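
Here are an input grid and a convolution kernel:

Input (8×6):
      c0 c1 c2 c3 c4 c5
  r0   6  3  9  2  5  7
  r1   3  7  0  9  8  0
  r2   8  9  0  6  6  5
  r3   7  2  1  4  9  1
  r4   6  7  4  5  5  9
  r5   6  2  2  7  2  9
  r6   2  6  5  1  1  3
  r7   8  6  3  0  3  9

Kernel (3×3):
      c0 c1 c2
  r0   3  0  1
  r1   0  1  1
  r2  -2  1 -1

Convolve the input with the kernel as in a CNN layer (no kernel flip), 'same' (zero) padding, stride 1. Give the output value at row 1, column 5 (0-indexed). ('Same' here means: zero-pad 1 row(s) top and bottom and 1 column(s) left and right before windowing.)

8

The receptive field on the zero-padded input at this output position is [5 7 0 / 8 0 0 / 6 5 0]. Elementwise product with the kernel and sum: 5·3 + 0·1 + 0·1 + 0·1 + 6·-2 + 5·1 + 0·-1.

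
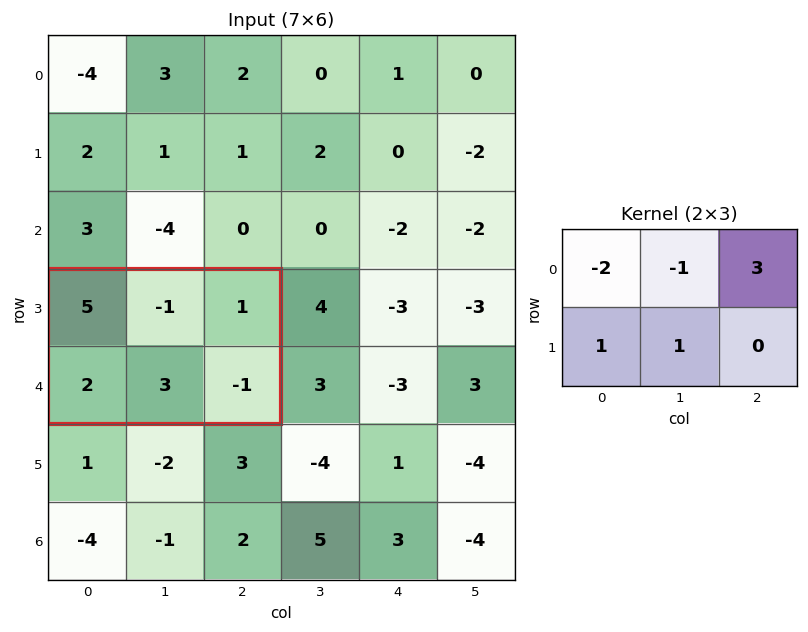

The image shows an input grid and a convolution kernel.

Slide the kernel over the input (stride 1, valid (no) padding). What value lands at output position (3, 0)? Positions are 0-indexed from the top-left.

-1

The receptive field on the input at this output position is [5 -1 1 / 2 3 -1]. Elementwise product with the kernel and sum: 5·-2 + -1·-1 + 1·3 + 2·1 + 3·1.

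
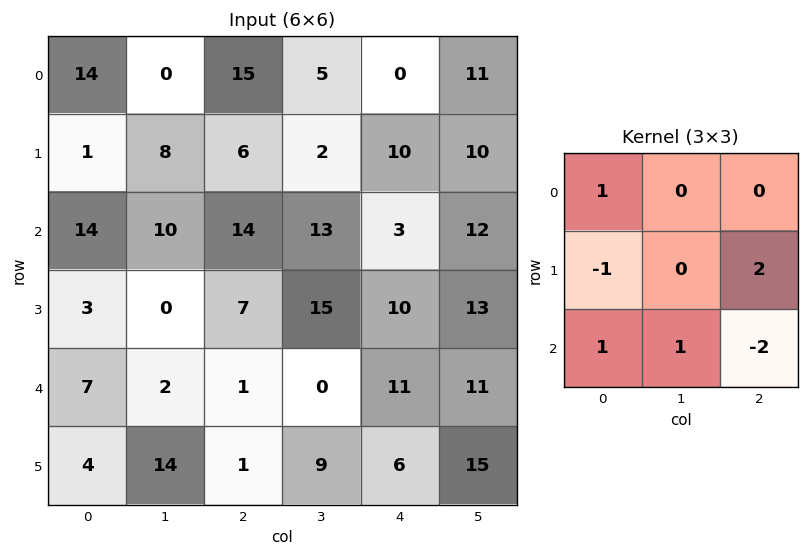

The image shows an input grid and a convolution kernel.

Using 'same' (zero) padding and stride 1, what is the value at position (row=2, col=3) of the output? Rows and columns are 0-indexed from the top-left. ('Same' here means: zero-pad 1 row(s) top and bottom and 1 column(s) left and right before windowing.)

The receptive field on the zero-padded input at this output position is [6 2 10 / 14 13 3 / 7 15 10]. Elementwise product with the kernel and sum: 6·1 + 14·-1 + 3·2 + 7·1 + 15·1 + 10·-2.

0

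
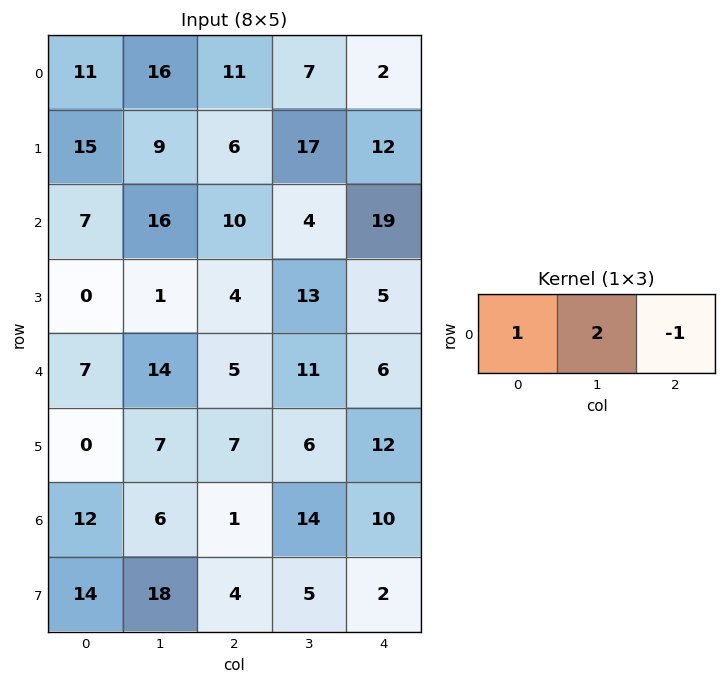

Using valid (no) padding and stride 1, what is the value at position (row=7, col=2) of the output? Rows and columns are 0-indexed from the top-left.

The receptive field on the input at this output position is [4 5 2]. Elementwise product with the kernel and sum: 4·1 + 5·2 + 2·-1.

12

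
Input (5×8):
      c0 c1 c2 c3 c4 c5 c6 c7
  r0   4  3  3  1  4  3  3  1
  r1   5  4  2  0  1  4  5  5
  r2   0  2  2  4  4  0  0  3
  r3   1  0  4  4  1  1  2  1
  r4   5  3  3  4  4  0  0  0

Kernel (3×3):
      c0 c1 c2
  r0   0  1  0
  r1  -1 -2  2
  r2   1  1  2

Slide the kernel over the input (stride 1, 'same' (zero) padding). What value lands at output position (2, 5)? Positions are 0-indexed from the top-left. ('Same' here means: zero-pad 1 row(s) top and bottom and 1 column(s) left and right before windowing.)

6

The receptive field on the zero-padded input at this output position is [1 4 5 / 4 0 0 / 1 1 2]. Elementwise product with the kernel and sum: 4·1 + 4·-1 + 0·-2 + 0·2 + 1·1 + 1·1 + 2·2.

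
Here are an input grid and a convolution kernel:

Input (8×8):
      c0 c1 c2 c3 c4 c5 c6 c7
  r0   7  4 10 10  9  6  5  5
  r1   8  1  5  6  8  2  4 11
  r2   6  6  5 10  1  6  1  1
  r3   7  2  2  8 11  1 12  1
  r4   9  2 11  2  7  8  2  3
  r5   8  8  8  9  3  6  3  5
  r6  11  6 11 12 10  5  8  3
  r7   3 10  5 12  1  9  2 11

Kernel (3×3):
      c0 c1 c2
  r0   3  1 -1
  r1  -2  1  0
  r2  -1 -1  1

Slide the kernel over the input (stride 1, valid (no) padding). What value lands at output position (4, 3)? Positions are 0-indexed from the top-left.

The receptive field on the input at this output position is [2 7 8 / 9 3 6 / 12 10 5]. Elementwise product with the kernel and sum: 2·3 + 7·1 + 8·-1 + 9·-2 + 3·1 + 12·-1 + 10·-1 + 5·1.

-27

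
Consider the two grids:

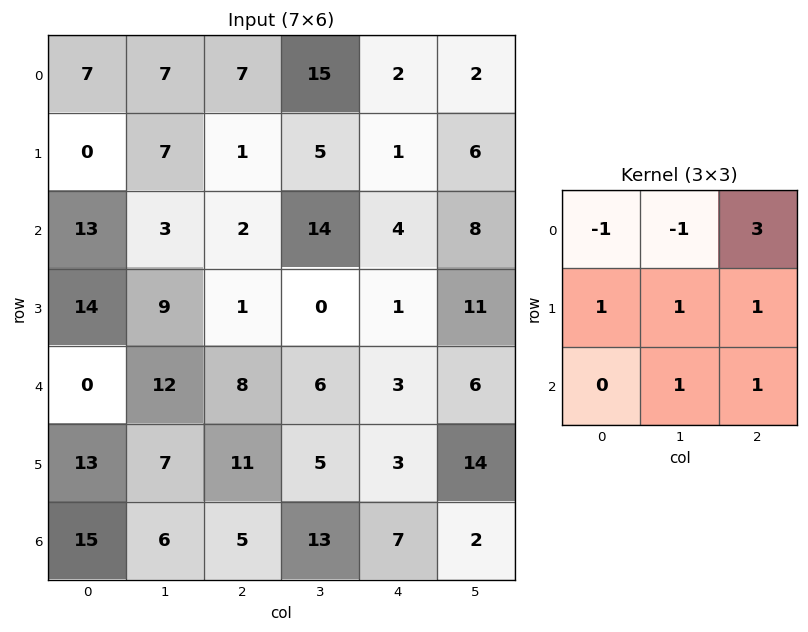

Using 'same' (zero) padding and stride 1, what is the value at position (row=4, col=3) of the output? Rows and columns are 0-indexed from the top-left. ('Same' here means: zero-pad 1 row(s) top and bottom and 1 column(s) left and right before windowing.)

The receptive field on the zero-padded input at this output position is [1 0 1 / 8 6 3 / 11 5 3]. Elementwise product with the kernel and sum: 1·-1 + 0·-1 + 1·3 + 8·1 + 6·1 + 3·1 + 5·1 + 3·1.

27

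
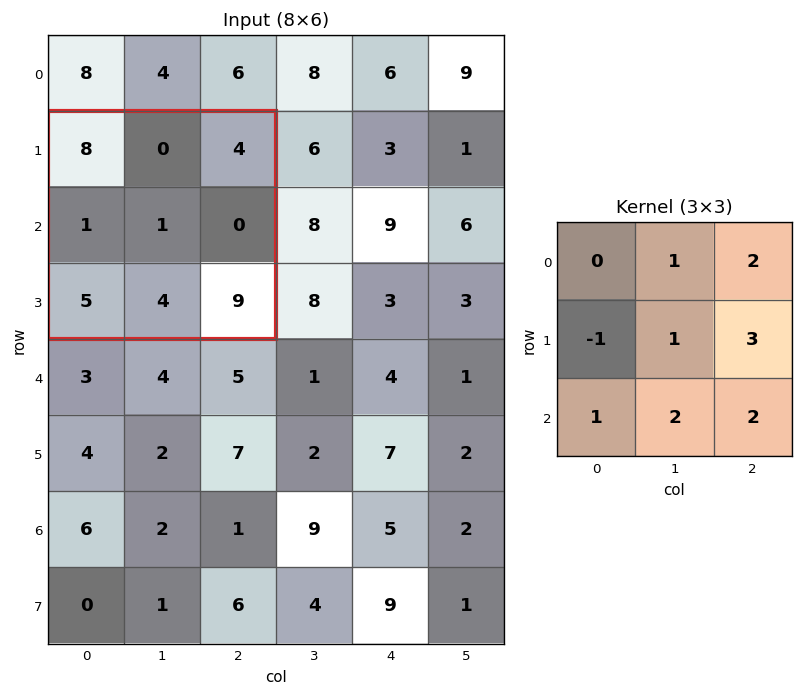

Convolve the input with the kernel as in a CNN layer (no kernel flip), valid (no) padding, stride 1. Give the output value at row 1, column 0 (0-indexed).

The receptive field on the input at this output position is [8 0 4 / 1 1 0 / 5 4 9]. Elementwise product with the kernel and sum: 0·1 + 4·2 + 1·-1 + 1·1 + 0·3 + 5·1 + 4·2 + 9·2.

39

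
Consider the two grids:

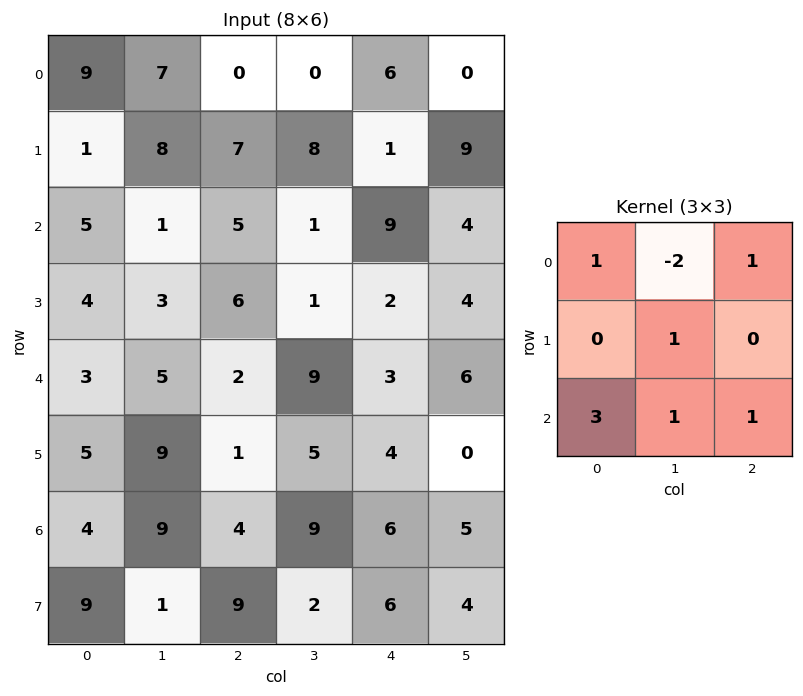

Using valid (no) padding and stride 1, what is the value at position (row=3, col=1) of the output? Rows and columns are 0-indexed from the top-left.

The receptive field on the input at this output position is [3 6 1 / 5 2 9 / 9 1 5]. Elementwise product with the kernel and sum: 3·1 + 6·-2 + 1·1 + 2·1 + 9·3 + 1·1 + 5·1.

27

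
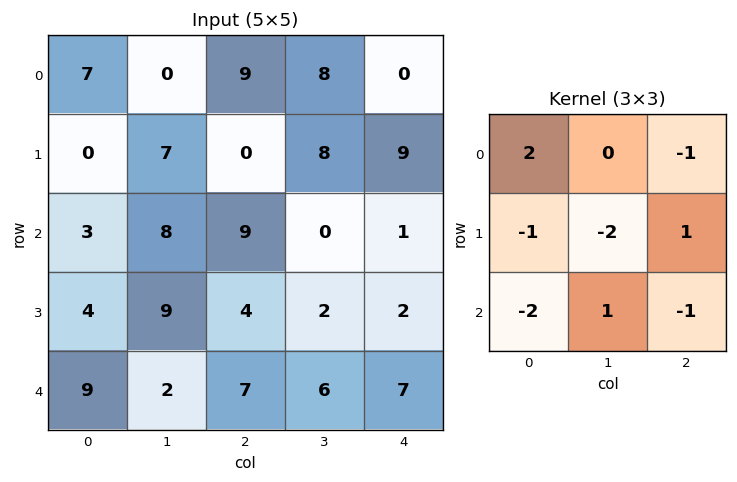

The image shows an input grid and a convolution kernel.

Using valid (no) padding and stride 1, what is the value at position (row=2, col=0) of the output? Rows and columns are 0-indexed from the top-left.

-44

The receptive field on the input at this output position is [3 8 9 / 4 9 4 / 9 2 7]. Elementwise product with the kernel and sum: 3·2 + 9·-1 + 4·-1 + 9·-2 + 4·1 + 9·-2 + 2·1 + 7·-1.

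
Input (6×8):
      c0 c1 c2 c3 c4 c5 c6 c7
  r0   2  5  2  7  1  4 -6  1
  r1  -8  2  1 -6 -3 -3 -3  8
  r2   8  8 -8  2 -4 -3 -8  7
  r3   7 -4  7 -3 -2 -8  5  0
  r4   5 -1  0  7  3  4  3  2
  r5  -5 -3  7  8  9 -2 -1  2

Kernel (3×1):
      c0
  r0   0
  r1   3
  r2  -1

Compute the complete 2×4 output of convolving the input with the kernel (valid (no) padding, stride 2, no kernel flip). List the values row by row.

-32 11 -5 -1
16 21 -9 12

Output[0,0]: The receptive field on the input at this output position is [2 / -8 / 8]. Elementwise product with the kernel and sum: -8·3 + 8·-1.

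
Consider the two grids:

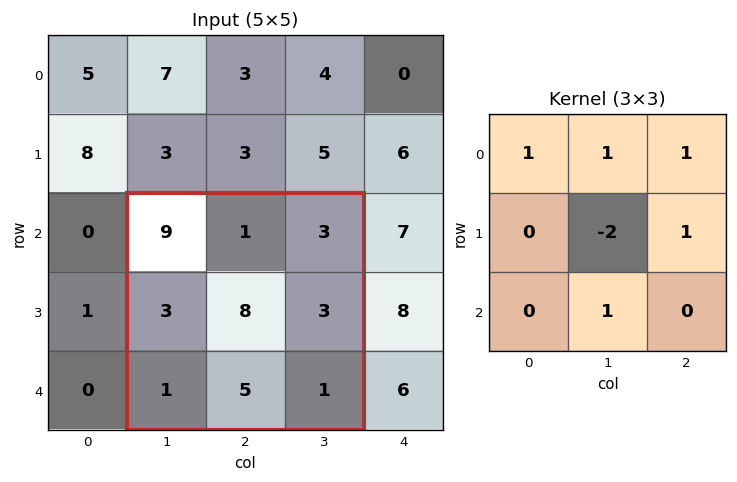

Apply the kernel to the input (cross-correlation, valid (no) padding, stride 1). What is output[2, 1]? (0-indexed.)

5

The receptive field on the input at this output position is [9 1 3 / 3 8 3 / 1 5 1]. Elementwise product with the kernel and sum: 9·1 + 1·1 + 3·1 + 8·-2 + 3·1 + 5·1.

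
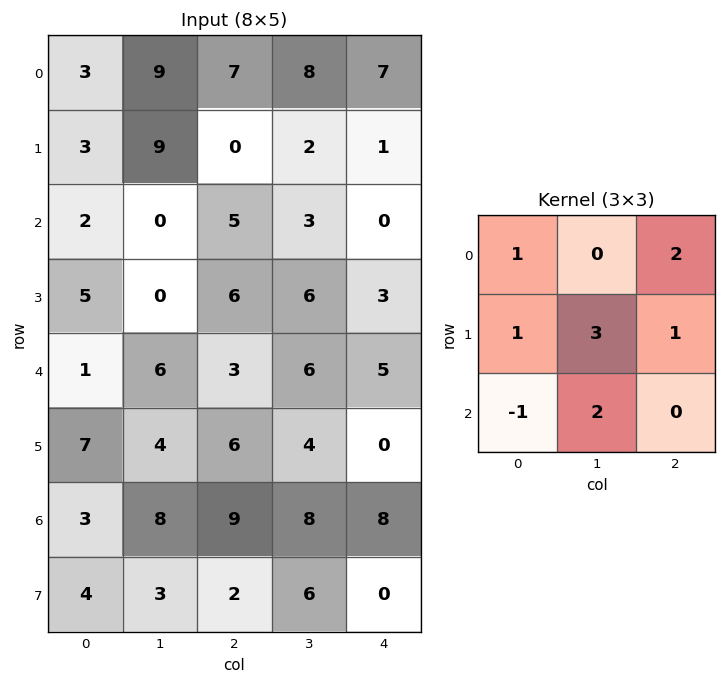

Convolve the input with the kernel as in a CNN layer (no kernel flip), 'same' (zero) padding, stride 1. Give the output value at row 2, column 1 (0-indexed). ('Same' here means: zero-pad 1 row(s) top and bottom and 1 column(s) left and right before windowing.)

The receptive field on the zero-padded input at this output position is [3 9 0 / 2 0 5 / 5 0 6]. Elementwise product with the kernel and sum: 3·1 + 0·2 + 2·1 + 0·3 + 5·1 + 5·-1 + 0·2.

5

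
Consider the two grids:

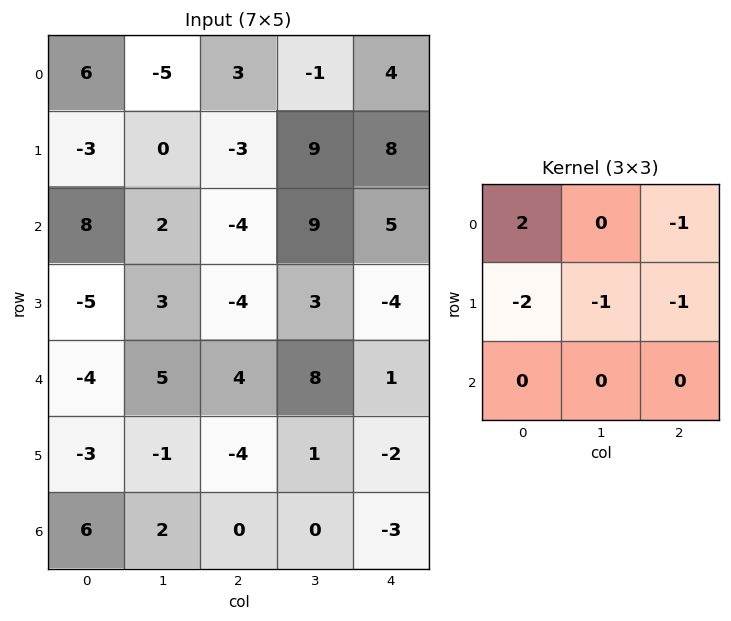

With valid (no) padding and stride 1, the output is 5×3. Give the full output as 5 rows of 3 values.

18 -15 -9
-17 -18 -20
31 -10 -4
-7 -19 -21
-1 7 16

Output[0,0]: The receptive field on the input at this output position is [6 -5 3 / -3 0 -3 / 8 2 -4]. Elementwise product with the kernel and sum: 6·2 + 3·-1 + -3·-2 + 0·-1 + -3·-1.
Output[0,1]: The receptive field on the input at this output position is [-5 3 -1 / 0 -3 9 / 2 -4 9]. Elementwise product with the kernel and sum: -5·2 + -1·-1 + 0·-2 + -3·-1 + 9·-1.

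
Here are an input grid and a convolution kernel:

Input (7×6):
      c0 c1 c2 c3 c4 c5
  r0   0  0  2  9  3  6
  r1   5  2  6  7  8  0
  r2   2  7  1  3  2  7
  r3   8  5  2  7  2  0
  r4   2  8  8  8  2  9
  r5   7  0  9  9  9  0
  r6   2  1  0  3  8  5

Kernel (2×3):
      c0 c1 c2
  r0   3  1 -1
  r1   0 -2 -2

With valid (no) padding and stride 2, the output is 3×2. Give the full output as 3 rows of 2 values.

-18 -18
-2 -14
-12 -6

Output[0,0]: The receptive field on the input at this output position is [0 0 2 / 5 2 6]. Elementwise product with the kernel and sum: 0·3 + 0·1 + 2·-1 + 2·-2 + 6·-2.
Output[0,1]: The receptive field on the input at this output position is [2 9 3 / 6 7 8]. Elementwise product with the kernel and sum: 2·3 + 9·1 + 3·-1 + 7·-2 + 8·-2.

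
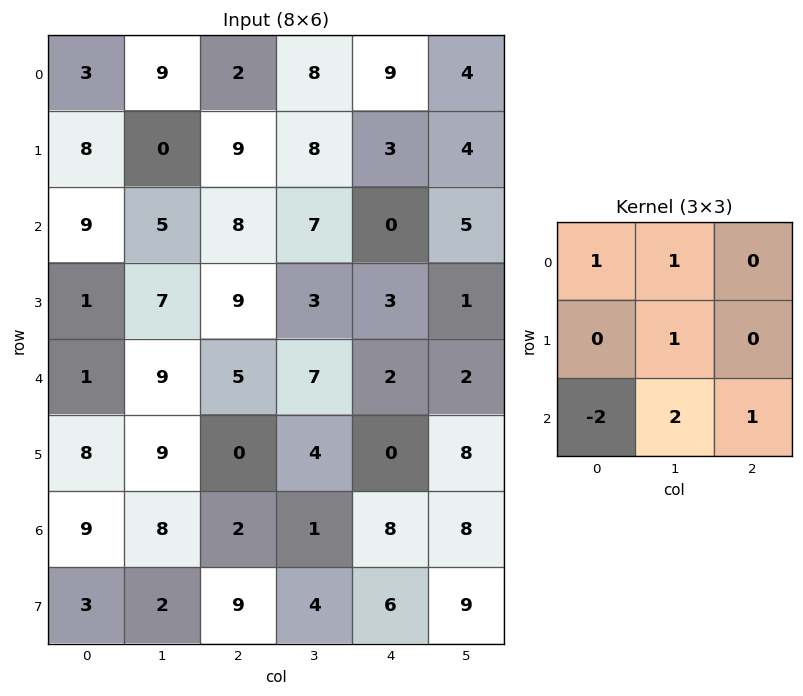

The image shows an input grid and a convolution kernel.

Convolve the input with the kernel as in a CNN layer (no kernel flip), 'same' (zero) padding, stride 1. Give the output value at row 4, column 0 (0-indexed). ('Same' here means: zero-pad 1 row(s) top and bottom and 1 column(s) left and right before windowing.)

The receptive field on the zero-padded input at this output position is [0 1 7 / 0 1 9 / 0 8 9]. Elementwise product with the kernel and sum: 0·1 + 1·1 + 1·1 + 0·-2 + 8·2 + 9·1.

27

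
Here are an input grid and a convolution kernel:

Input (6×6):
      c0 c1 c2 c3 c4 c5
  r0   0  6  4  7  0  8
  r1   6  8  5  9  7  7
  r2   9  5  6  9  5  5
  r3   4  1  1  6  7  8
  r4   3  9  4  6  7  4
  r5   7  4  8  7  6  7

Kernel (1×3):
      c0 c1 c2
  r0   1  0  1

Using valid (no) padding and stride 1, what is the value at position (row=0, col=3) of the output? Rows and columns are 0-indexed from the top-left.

15

The receptive field on the input at this output position is [7 0 8]. Elementwise product with the kernel and sum: 7·1 + 8·1.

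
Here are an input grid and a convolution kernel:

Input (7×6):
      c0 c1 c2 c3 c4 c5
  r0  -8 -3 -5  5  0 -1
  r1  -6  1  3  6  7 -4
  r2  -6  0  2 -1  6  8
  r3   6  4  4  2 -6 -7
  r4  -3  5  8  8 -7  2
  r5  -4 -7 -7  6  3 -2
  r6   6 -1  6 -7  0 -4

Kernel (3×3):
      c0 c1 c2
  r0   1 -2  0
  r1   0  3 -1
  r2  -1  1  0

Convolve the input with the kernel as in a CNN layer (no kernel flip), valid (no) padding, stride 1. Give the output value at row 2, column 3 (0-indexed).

The receptive field on the input at this output position is [-1 6 8 / 2 -6 -7 / 8 -7 2]. Elementwise product with the kernel and sum: -1·1 + 6·-2 + -6·3 + -7·-1 + 8·-1 + -7·1.

-39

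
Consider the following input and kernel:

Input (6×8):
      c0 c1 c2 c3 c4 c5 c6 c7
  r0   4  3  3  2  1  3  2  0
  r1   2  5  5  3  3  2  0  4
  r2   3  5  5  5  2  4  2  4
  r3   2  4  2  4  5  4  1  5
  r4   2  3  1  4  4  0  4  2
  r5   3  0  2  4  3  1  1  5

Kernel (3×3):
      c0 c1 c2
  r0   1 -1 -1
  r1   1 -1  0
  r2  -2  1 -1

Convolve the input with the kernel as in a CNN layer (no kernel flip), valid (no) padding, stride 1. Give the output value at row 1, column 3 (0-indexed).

The receptive field on the input at this output position is [3 3 2 / 5 2 4 / 4 5 4]. Elementwise product with the kernel and sum: 3·1 + 3·-1 + 2·-1 + 5·1 + 2·-1 + 4·-2 + 5·1 + 4·-1.

-6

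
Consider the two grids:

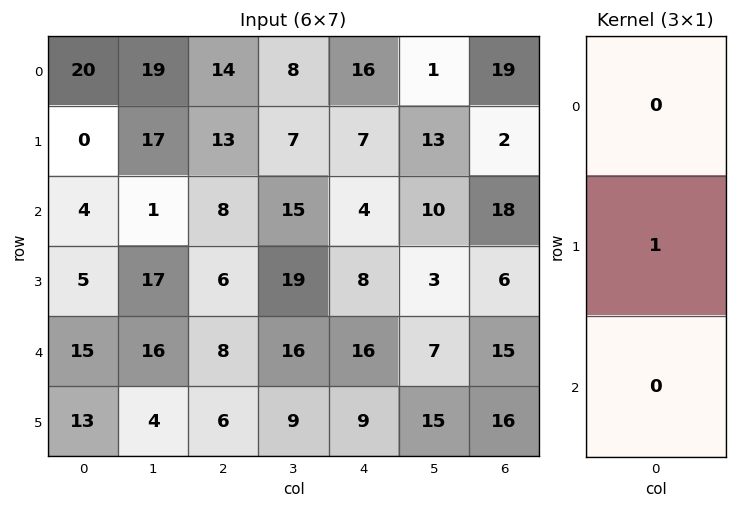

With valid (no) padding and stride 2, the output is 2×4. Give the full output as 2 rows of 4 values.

0 13 7 2
5 6 8 6

Output[0,0]: The receptive field on the input at this output position is [20 / 0 / 4]. Elementwise product with the kernel and sum: 0·1.
Output[0,1]: The receptive field on the input at this output position is [14 / 13 / 8]. Elementwise product with the kernel and sum: 13·1.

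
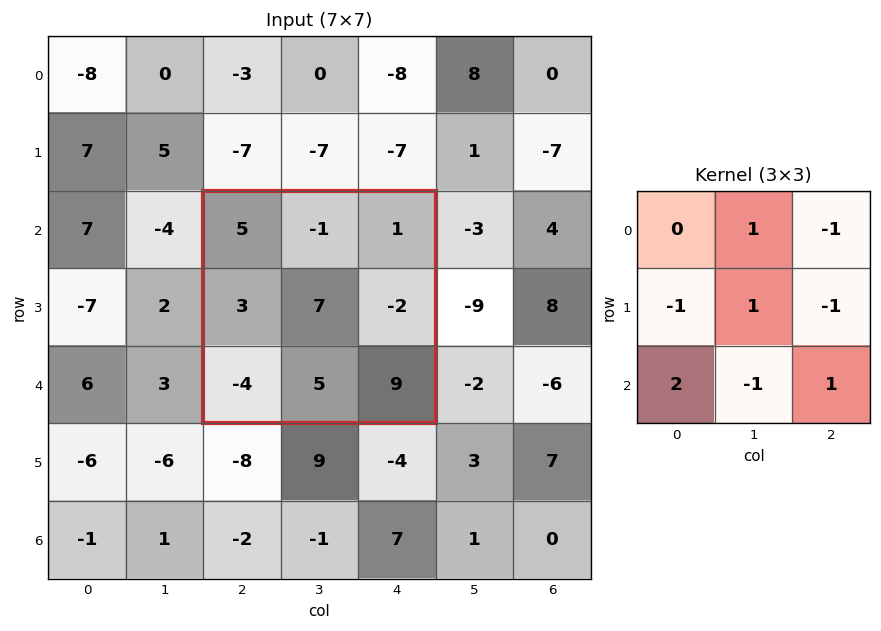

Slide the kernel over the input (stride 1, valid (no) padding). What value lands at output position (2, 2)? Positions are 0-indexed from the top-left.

The receptive field on the input at this output position is [5 -1 1 / 3 7 -2 / -4 5 9]. Elementwise product with the kernel and sum: -1·1 + 1·-1 + 3·-1 + 7·1 + -2·-1 + -4·2 + 5·-1 + 9·1.

0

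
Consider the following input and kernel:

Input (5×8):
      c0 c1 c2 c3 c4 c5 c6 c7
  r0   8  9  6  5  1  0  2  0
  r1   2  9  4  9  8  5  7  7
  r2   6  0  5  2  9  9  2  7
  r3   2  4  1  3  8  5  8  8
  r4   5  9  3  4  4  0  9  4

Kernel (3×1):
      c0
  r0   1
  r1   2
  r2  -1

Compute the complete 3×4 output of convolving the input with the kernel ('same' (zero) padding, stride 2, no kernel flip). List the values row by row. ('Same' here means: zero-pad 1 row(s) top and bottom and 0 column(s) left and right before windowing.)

14 8 -6 -3
12 13 18 3
12 7 16 26

Output[0,0]: The receptive field on the zero-padded input at this output position is [0 / 8 / 2]. Elementwise product with the kernel and sum: 0·1 + 8·2 + 2·-1.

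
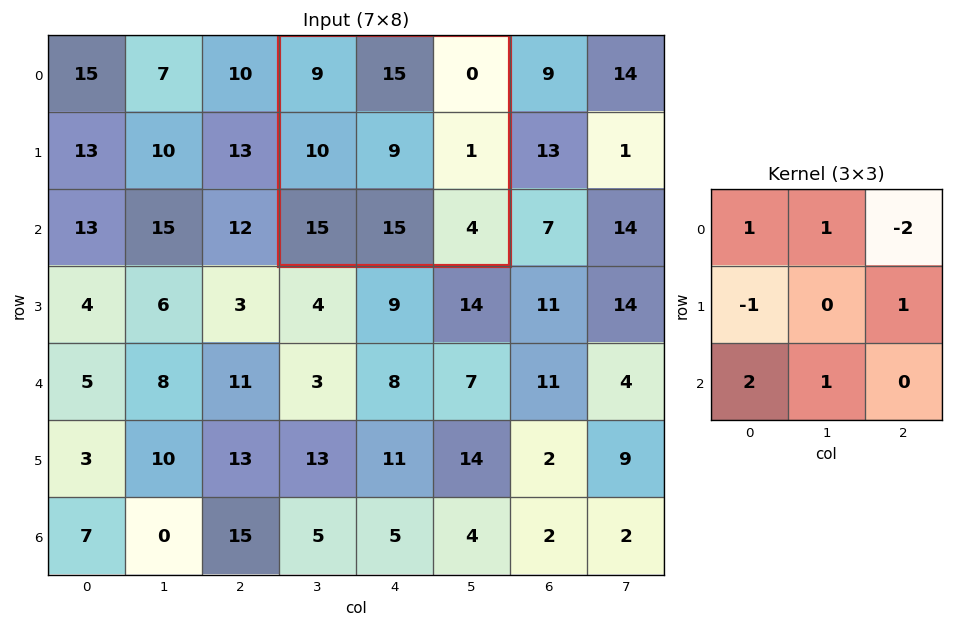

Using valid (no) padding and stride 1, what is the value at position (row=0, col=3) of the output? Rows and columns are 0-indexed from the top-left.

60

The receptive field on the input at this output position is [9 15 0 / 10 9 1 / 15 15 4]. Elementwise product with the kernel and sum: 9·1 + 15·1 + 0·-2 + 10·-1 + 1·1 + 15·2 + 15·1.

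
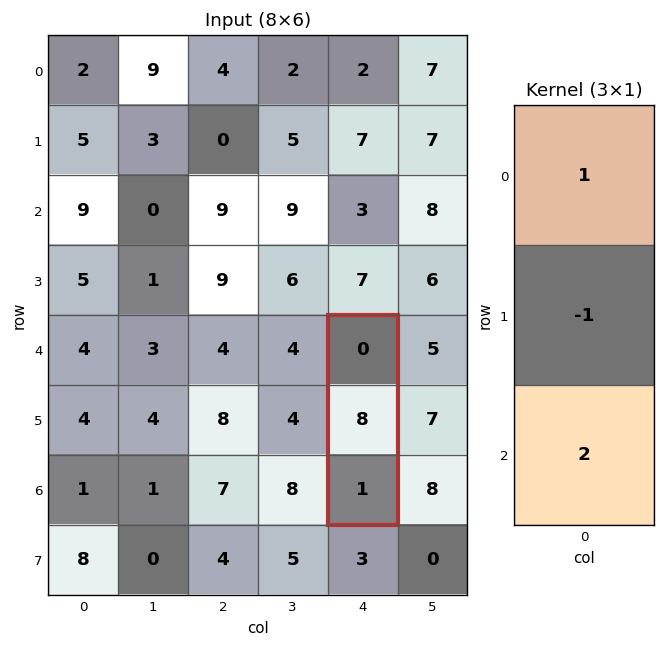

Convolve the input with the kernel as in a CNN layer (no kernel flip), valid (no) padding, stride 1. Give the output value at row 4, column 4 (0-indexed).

-6

The receptive field on the input at this output position is [0 / 8 / 1]. Elementwise product with the kernel and sum: 0·1 + 8·-1 + 1·2.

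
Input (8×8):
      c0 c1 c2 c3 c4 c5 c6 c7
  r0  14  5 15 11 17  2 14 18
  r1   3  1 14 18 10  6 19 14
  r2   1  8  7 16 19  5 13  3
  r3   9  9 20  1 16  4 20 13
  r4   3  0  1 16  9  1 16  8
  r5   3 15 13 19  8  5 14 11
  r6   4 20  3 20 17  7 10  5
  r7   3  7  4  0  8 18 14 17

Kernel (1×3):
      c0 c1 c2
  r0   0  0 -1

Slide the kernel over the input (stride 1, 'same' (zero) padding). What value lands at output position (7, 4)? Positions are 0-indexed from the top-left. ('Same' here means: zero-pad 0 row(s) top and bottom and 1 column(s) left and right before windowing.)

The receptive field on the zero-padded input at this output position is [0 8 18]. Elementwise product with the kernel and sum: 18·-1.

-18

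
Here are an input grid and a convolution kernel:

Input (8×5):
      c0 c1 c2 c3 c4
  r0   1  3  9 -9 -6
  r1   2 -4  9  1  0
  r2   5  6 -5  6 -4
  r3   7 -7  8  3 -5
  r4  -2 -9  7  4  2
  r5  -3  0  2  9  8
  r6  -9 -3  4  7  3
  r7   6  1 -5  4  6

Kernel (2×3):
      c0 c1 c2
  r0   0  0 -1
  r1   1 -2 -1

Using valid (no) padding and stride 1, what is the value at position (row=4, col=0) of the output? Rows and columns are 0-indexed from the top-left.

The receptive field on the input at this output position is [-2 -9 7 / -3 0 2]. Elementwise product with the kernel and sum: 7·-1 + -3·1 + 0·-2 + 2·-1.

-12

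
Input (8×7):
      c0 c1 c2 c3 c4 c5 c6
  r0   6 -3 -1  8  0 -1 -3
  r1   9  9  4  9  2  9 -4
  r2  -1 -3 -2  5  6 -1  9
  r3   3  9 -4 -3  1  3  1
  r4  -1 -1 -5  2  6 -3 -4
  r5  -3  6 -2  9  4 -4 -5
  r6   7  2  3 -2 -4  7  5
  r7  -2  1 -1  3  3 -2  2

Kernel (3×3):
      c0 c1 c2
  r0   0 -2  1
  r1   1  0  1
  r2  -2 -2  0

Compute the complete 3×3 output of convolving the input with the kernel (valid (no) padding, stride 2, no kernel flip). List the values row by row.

26 -16 -13
7 -1 7
-26 2 -5

Output[0,0]: The receptive field on the input at this output position is [6 -3 -1 / 9 9 4 / -1 -3 -2]. Elementwise product with the kernel and sum: -3·-2 + -1·1 + 9·1 + 4·1 + -1·-2 + -3·-2.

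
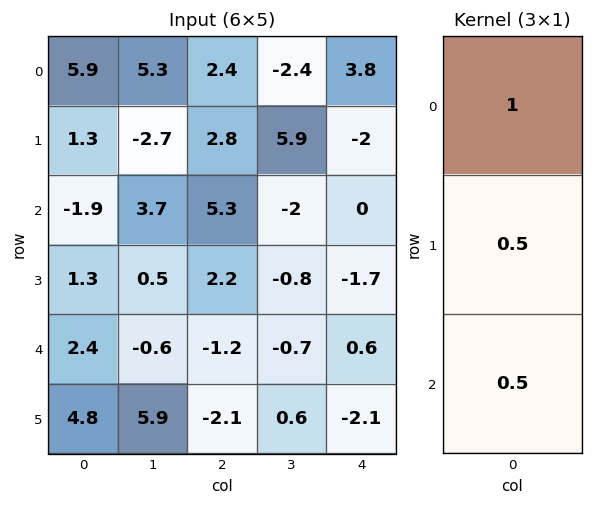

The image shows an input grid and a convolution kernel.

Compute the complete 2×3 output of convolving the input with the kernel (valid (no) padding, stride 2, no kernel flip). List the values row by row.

5.6 6.45 2.8
-0.05 5.8 -0.55

Output[0,0]: The receptive field on the input at this output position is [5.9 / 1.3 / -1.9]. Elementwise product with the kernel and sum: 5.9·1 + 1.3·0.5 + -1.9·0.5.
Output[0,1]: The receptive field on the input at this output position is [2.4 / 2.8 / 5.3]. Elementwise product with the kernel and sum: 2.4·1 + 2.8·0.5 + 5.3·0.5.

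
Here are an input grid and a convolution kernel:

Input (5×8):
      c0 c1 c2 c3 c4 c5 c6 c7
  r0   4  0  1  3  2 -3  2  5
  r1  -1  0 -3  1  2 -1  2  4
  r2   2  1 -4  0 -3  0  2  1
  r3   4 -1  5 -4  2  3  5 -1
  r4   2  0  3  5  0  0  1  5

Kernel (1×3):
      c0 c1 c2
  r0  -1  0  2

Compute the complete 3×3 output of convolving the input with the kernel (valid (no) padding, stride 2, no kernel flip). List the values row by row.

Output[0,0]: The receptive field on the input at this output position is [4 0 1]. Elementwise product with the kernel and sum: 4·-1 + 1·2.

-2 3 2
-10 -2 7
4 -3 2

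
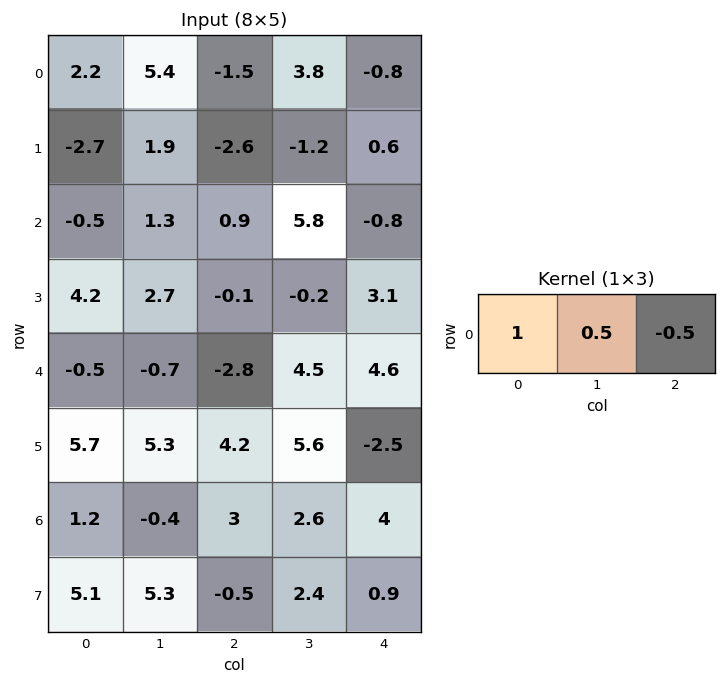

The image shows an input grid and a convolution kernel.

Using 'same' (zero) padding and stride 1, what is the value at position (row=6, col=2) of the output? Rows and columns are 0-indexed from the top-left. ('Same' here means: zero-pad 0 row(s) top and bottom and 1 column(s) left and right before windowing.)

-0.2

The receptive field on the zero-padded input at this output position is [-0.4 3 2.6]. Elementwise product with the kernel and sum: -0.4·1 + 3·0.5 + 2.6·-0.5.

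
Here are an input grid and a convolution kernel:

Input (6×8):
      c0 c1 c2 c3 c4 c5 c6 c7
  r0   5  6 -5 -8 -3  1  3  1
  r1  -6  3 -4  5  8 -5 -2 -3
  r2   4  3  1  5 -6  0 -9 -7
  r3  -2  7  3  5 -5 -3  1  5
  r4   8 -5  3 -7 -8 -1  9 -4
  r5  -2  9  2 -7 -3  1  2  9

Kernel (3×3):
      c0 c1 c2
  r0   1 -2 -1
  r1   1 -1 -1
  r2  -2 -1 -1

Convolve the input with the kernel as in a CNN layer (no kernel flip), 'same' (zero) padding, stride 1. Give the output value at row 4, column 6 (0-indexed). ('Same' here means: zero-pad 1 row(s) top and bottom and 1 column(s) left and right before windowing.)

The receptive field on the zero-padded input at this output position is [-3 1 5 / -1 9 -4 / 1 2 9]. Elementwise product with the kernel and sum: -3·1 + 1·-2 + 5·-1 + -1·1 + 9·-1 + -4·-1 + 1·-2 + 2·-1 + 9·-1.

-29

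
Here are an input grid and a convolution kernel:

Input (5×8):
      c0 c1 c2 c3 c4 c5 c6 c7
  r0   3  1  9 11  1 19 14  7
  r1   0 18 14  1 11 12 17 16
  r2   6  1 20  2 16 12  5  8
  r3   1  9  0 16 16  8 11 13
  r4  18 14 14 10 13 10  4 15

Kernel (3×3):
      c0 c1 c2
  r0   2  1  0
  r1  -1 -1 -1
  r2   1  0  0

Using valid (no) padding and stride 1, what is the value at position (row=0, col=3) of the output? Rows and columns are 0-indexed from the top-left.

1

The receptive field on the input at this output position is [11 1 19 / 1 11 12 / 2 16 12]. Elementwise product with the kernel and sum: 11·2 + 1·1 + 1·-1 + 11·-1 + 12·-1 + 2·1.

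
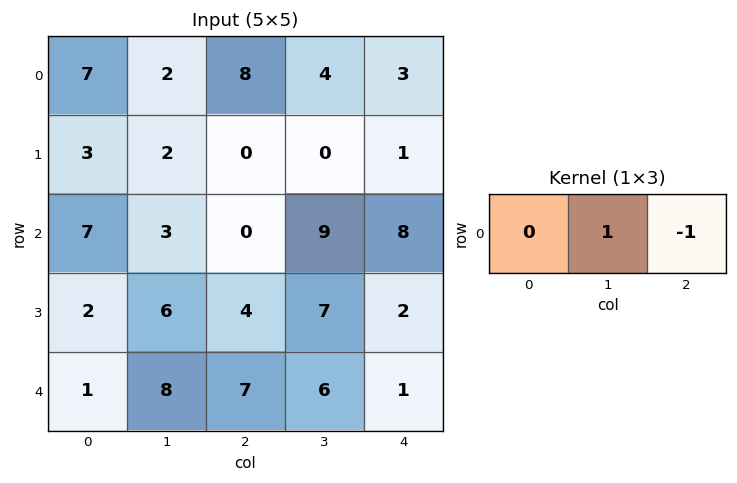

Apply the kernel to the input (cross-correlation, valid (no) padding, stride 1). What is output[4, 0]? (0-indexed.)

The receptive field on the input at this output position is [1 8 7]. Elementwise product with the kernel and sum: 8·1 + 7·-1.

1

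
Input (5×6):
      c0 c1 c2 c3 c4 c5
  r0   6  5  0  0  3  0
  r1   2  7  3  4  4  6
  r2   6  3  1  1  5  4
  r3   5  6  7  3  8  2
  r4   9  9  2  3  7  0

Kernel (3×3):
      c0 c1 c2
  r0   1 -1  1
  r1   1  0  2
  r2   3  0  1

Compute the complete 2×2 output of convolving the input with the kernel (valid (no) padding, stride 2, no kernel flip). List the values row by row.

28 22
52 41

Output[0,0]: The receptive field on the input at this output position is [6 5 0 / 2 7 3 / 6 3 1]. Elementwise product with the kernel and sum: 6·1 + 5·-1 + 0·1 + 2·1 + 3·2 + 6·3 + 1·1.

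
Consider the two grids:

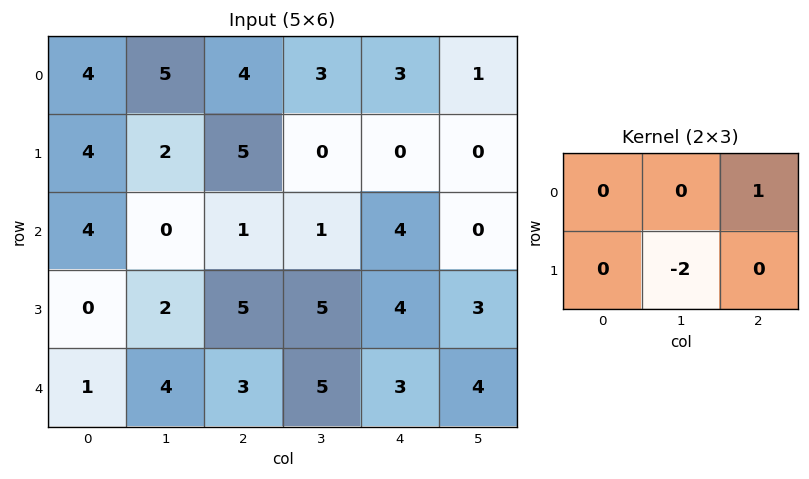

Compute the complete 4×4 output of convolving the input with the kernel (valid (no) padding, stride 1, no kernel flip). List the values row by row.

0 -7 3 1
5 -2 -2 -8
-3 -9 -6 -8
-3 -1 -6 -3

Output[0,0]: The receptive field on the input at this output position is [4 5 4 / 4 2 5]. Elementwise product with the kernel and sum: 4·1 + 2·-2.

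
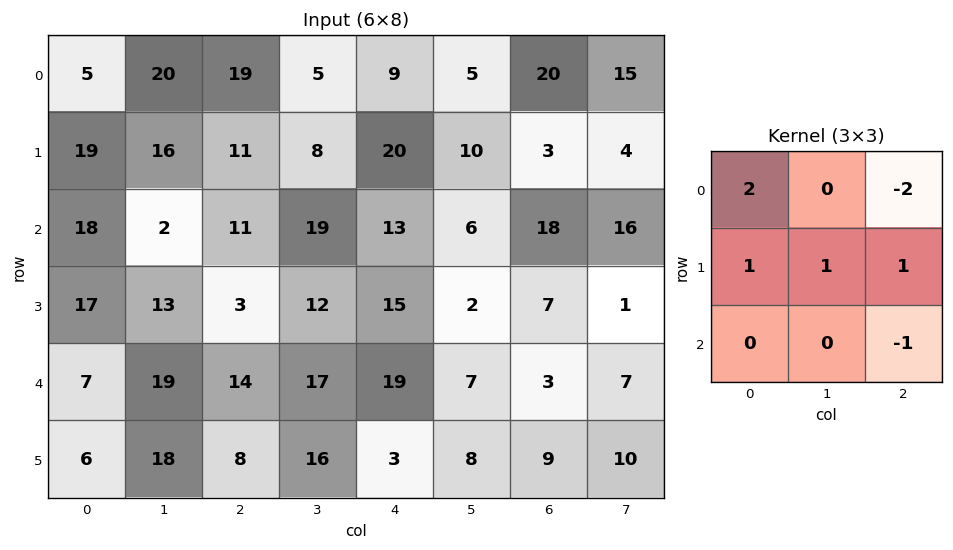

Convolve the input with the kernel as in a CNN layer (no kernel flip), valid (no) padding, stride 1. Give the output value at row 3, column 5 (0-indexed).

9

The receptive field on the input at this output position is [2 7 1 / 7 3 7 / 8 9 10]. Elementwise product with the kernel and sum: 2·2 + 1·-2 + 7·1 + 3·1 + 7·1 + 10·-1.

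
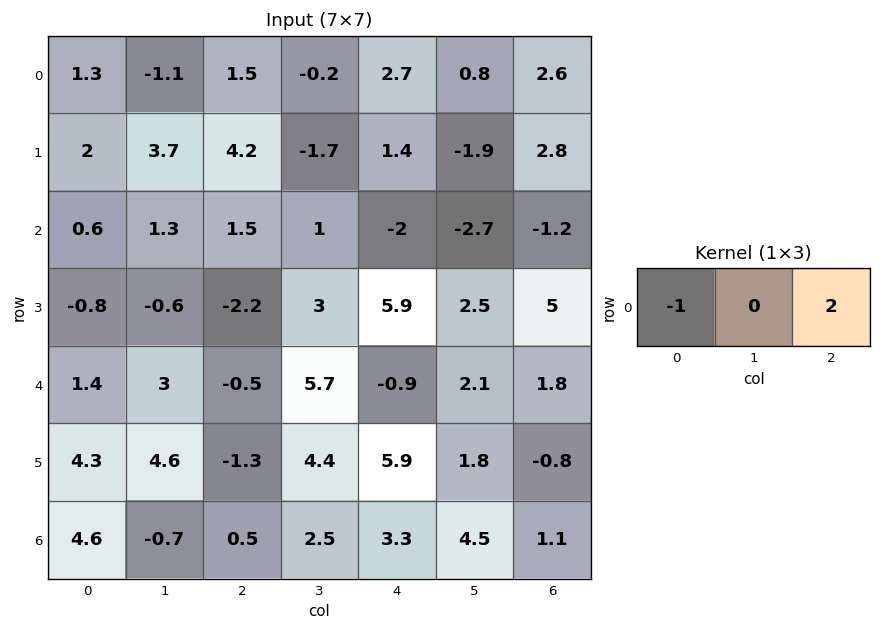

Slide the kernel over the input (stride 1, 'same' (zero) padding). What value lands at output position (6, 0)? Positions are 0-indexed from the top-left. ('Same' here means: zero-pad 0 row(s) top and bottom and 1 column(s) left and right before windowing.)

-1.4

The receptive field on the zero-padded input at this output position is [0 4.6 -0.7]. Elementwise product with the kernel and sum: 0·-1 + -0.7·2.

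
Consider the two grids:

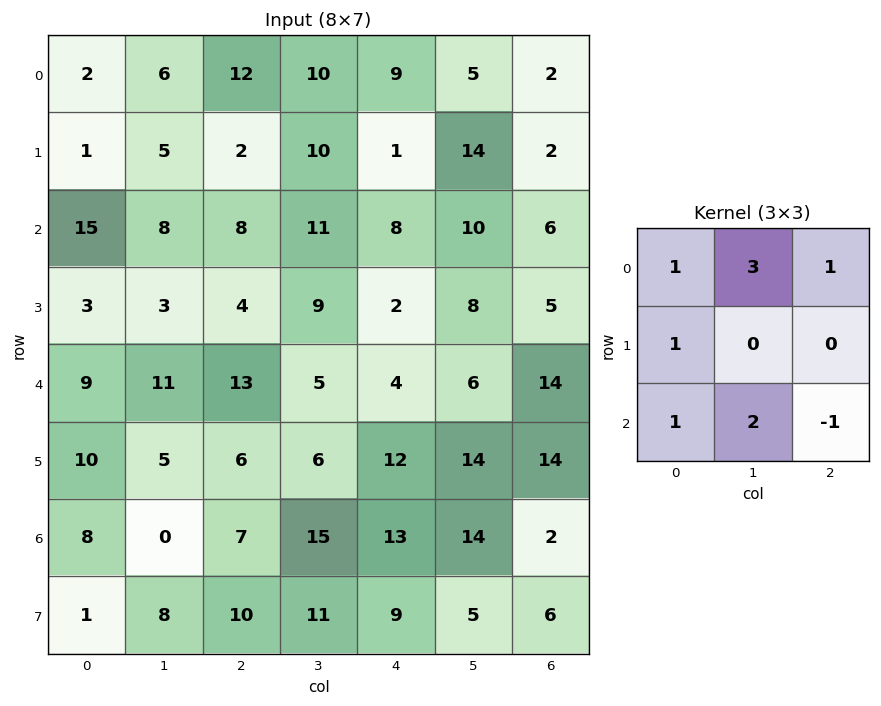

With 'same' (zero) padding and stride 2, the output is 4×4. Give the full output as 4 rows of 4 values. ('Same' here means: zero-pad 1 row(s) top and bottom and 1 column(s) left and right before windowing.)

-3 5 8 23
11 31 43 48
27 46 44 71
29 46 95 87

Output[0,0]: The receptive field on the zero-padded input at this output position is [0 0 0 / 0 2 6 / 0 1 5]. Elementwise product with the kernel and sum: 0·1 + 0·3 + 0·1 + 0·1 + 0·1 + 1·2 + 5·-1.
Output[0,1]: The receptive field on the zero-padded input at this output position is [0 0 0 / 6 12 10 / 5 2 10]. Elementwise product with the kernel and sum: 0·1 + 0·3 + 0·1 + 6·1 + 5·1 + 2·2 + 10·-1.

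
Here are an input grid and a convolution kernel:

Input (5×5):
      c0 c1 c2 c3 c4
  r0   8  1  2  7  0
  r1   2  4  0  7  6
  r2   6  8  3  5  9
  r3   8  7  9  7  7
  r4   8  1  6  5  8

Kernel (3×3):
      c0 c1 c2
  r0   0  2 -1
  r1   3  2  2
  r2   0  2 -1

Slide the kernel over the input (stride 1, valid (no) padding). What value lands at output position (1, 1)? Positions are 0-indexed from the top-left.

The receptive field on the input at this output position is [4 0 7 / 8 3 5 / 7 9 7]. Elementwise product with the kernel and sum: 0·2 + 7·-1 + 8·3 + 3·2 + 5·2 + 9·2 + 7·-1.

44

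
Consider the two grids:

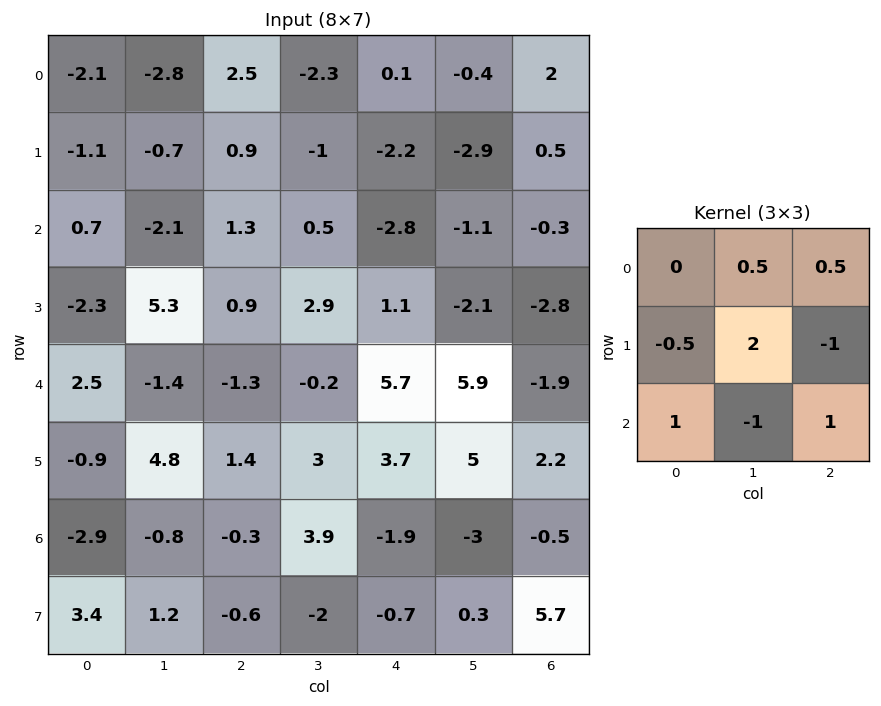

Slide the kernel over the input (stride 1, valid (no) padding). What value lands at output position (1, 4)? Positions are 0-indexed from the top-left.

The receptive field on the input at this output position is [-2.2 -2.9 0.5 / -2.8 -1.1 -0.3 / 1.1 -2.1 -2.8]. Elementwise product with the kernel and sum: -2.9·0.5 + 0.5·0.5 + -2.8·-0.5 + -1.1·2 + -0.3·-1 + 1.1·1 + -2.1·-1 + -2.8·1.

-1.3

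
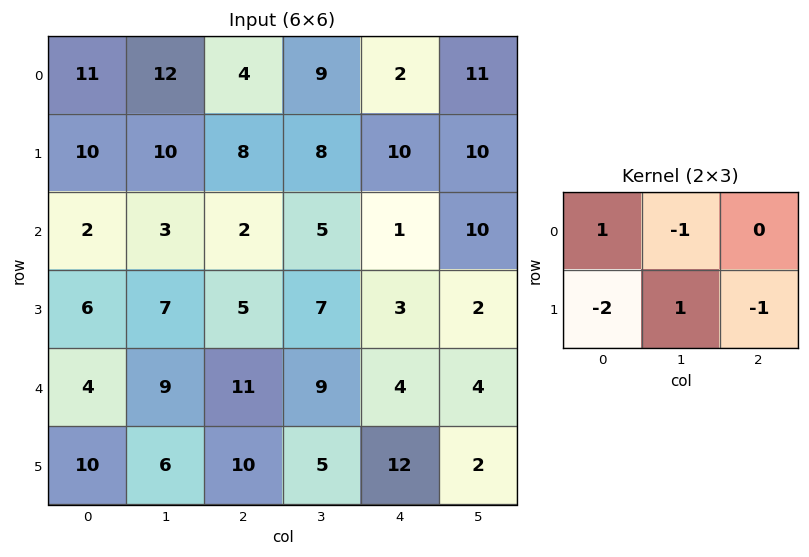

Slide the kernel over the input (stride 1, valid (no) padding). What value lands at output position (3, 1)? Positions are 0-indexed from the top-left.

The receptive field on the input at this output position is [7 5 7 / 9 11 9]. Elementwise product with the kernel and sum: 7·1 + 5·-1 + 9·-2 + 11·1 + 9·-1.

-14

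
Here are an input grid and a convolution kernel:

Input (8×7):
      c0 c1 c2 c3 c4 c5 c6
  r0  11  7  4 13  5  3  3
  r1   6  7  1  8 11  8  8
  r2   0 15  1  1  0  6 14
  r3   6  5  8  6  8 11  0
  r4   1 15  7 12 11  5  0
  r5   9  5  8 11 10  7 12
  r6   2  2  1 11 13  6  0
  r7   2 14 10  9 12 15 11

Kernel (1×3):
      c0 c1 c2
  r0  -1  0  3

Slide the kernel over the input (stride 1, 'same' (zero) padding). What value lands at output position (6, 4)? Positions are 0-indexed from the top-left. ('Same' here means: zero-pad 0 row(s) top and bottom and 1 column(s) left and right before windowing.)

7

The receptive field on the zero-padded input at this output position is [11 13 6]. Elementwise product with the kernel and sum: 11·-1 + 6·3.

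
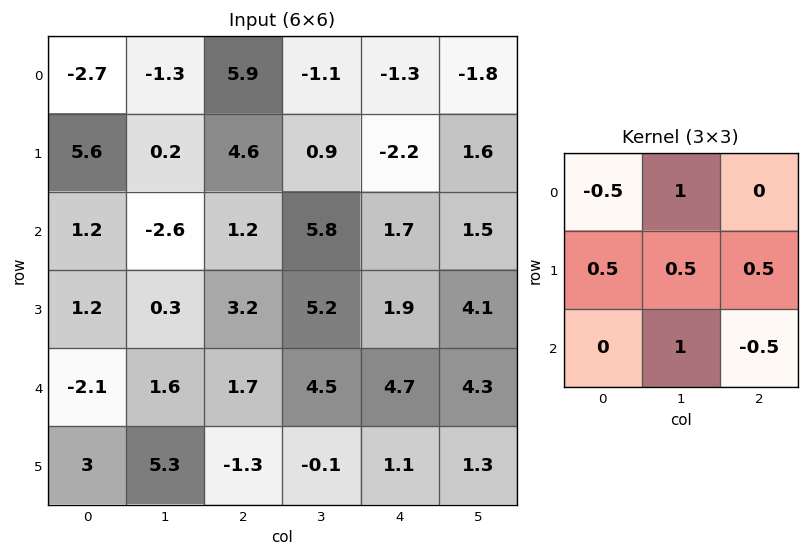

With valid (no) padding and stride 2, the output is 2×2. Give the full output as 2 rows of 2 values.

2.05 2.55
-0.1 12.5

Output[0,0]: The receptive field on the input at this output position is [-2.7 -1.3 5.9 / 5.6 0.2 4.6 / 1.2 -2.6 1.2]. Elementwise product with the kernel and sum: -2.7·-0.5 + -1.3·1 + 5.6·0.5 + 0.2·0.5 + 4.6·0.5 + -2.6·1 + 1.2·-0.5.
Output[0,1]: The receptive field on the input at this output position is [5.9 -1.1 -1.3 / 4.6 0.9 -2.2 / 1.2 5.8 1.7]. Elementwise product with the kernel and sum: 5.9·-0.5 + -1.1·1 + 4.6·0.5 + 0.9·0.5 + -2.2·0.5 + 5.8·1 + 1.7·-0.5.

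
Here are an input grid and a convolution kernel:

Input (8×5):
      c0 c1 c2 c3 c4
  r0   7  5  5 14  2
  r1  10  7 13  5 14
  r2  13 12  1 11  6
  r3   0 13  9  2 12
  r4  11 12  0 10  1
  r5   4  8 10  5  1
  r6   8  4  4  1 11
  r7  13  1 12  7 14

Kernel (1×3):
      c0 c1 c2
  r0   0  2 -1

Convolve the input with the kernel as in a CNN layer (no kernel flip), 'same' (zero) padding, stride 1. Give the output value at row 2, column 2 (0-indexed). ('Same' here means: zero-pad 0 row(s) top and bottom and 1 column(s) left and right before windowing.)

-9

The receptive field on the zero-padded input at this output position is [12 1 11]. Elementwise product with the kernel and sum: 1·2 + 11·-1.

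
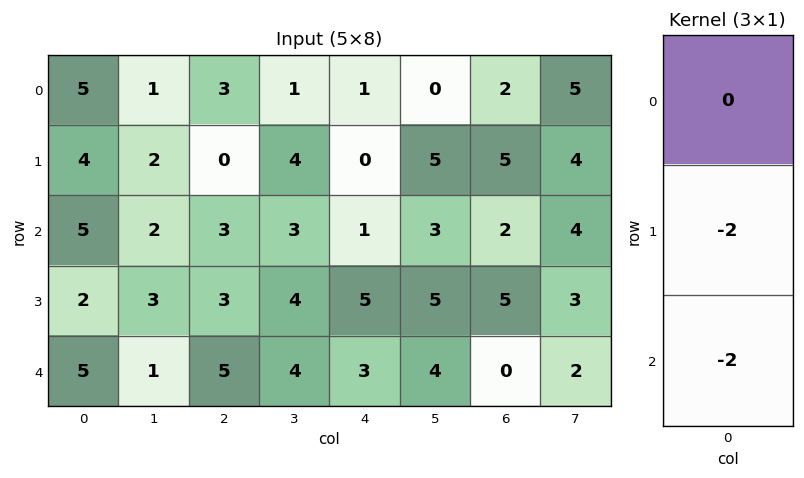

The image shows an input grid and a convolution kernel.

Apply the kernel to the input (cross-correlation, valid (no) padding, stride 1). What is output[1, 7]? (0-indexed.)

-14

The receptive field on the input at this output position is [4 / 4 / 3]. Elementwise product with the kernel and sum: 4·-2 + 3·-2.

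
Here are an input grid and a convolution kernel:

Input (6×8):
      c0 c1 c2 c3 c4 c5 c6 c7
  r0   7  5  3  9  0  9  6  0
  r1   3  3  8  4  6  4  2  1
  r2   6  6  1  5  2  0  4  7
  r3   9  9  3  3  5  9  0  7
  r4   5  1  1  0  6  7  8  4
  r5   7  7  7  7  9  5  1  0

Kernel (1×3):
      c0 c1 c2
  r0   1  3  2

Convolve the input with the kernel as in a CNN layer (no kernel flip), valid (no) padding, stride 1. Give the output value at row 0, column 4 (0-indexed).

39

The receptive field on the input at this output position is [0 9 6]. Elementwise product with the kernel and sum: 0·1 + 9·3 + 6·2.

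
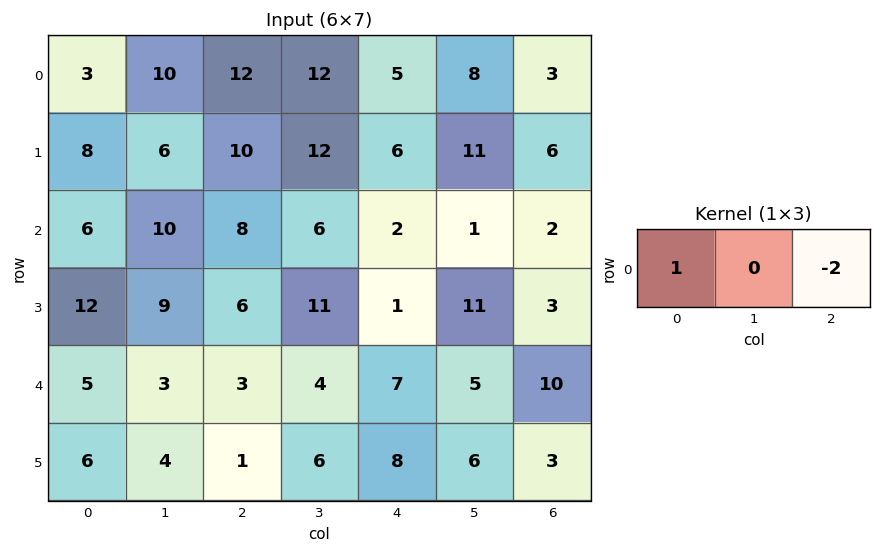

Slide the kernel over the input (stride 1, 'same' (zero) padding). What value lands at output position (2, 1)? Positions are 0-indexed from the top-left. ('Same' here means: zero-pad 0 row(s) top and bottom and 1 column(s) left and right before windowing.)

-10

The receptive field on the zero-padded input at this output position is [6 10 8]. Elementwise product with the kernel and sum: 6·1 + 8·-2.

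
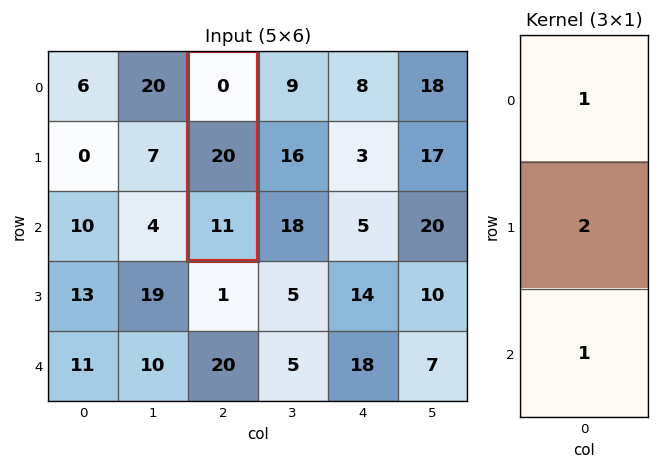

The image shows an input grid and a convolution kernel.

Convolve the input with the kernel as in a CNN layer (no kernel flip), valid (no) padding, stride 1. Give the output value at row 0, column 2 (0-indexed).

The receptive field on the input at this output position is [0 / 20 / 11]. Elementwise product with the kernel and sum: 0·1 + 20·2 + 11·1.

51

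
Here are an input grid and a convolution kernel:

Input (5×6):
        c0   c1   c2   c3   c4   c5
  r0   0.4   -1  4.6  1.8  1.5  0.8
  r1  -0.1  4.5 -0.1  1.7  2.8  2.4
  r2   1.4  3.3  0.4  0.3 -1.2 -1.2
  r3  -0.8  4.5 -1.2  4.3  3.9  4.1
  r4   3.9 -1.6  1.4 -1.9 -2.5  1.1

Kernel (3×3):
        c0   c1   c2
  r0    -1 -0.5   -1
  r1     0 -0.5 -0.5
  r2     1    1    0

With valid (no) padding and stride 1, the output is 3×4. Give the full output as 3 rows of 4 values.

Output[0,0]: The receptive field on the input at this output position is [0.4 -1 4.6 / -0.1 4.5 -0.1 / 1.4 3.3 0.4]. Elementwise product with the kernel and sum: 0.4·-1 + -1·-0.5 + 4.6·-1 + 4.5·-0.5 + -0.1·-0.5 + 1.4·1 + 3.3·1.
Output[0,1]: The receptive field on the input at this output position is [-1 4.6 1.8 / 4.5 -0.1 1.7 / 3.3 0.4 0.3]. Elementwise product with the kernel and sum: -1·-1 + 4.6·-0.5 + 1.8·-1 + -0.1·-0.5 + 1.7·-0.5 + 3.3·1 + 0.4·1.

-2 -0.2 -8.55 -6.85
-0.2 -3.2 0 3.9
-2.8 -5.55 -3.95 -6.9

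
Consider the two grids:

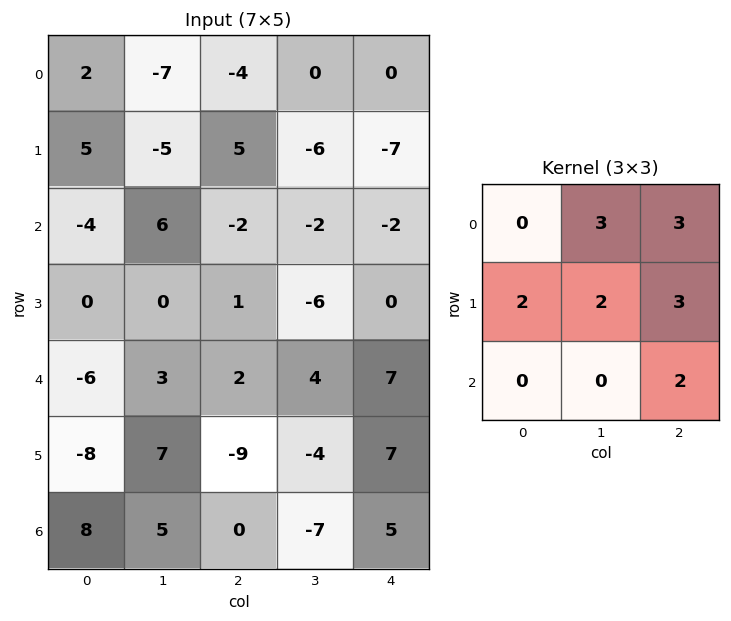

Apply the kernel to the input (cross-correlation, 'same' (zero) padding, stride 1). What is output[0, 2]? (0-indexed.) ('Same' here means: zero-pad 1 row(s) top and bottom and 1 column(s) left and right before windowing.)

-34

The receptive field on the zero-padded input at this output position is [0 0 0 / -7 -4 0 / -5 5 -6]. Elementwise product with the kernel and sum: 0·3 + 0·3 + -7·2 + -4·2 + 0·3 + -6·2.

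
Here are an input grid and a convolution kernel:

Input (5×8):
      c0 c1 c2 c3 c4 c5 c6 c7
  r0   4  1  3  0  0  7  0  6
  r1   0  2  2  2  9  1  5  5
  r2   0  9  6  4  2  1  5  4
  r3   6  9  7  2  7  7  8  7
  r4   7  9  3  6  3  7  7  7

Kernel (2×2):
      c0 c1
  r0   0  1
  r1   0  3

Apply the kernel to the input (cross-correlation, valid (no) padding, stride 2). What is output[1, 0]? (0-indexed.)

The receptive field on the input at this output position is [0 9 / 6 9]. Elementwise product with the kernel and sum: 9·1 + 9·3.

36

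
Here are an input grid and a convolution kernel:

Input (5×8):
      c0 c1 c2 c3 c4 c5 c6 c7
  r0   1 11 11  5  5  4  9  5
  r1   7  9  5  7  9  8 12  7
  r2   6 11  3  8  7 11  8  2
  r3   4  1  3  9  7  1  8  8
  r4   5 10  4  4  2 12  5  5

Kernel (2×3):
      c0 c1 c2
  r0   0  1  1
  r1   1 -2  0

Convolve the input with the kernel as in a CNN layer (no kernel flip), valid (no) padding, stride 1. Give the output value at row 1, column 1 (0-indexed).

The receptive field on the input at this output position is [9 5 7 / 11 3 8]. Elementwise product with the kernel and sum: 5·1 + 7·1 + 11·1 + 3·-2.

17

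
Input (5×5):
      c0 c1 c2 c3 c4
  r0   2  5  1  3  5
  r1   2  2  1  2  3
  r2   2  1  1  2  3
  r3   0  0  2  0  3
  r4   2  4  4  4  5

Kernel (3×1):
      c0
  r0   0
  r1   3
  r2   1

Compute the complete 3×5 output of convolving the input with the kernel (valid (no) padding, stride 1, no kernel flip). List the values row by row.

8 7 4 8 12
6 3 5 6 12
2 4 10 4 14

Output[0,0]: The receptive field on the input at this output position is [2 / 2 / 2]. Elementwise product with the kernel and sum: 2·3 + 2·1.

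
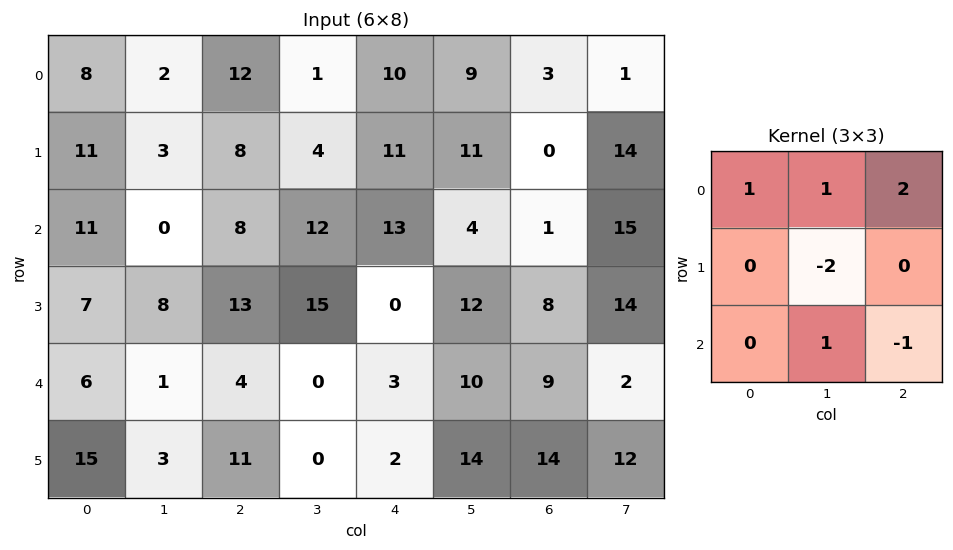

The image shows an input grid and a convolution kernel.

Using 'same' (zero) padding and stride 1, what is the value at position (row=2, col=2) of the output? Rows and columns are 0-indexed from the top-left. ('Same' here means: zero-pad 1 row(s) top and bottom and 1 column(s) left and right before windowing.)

The receptive field on the zero-padded input at this output position is [3 8 4 / 0 8 12 / 8 13 15]. Elementwise product with the kernel and sum: 3·1 + 8·1 + 4·2 + 8·-2 + 13·1 + 15·-1.

1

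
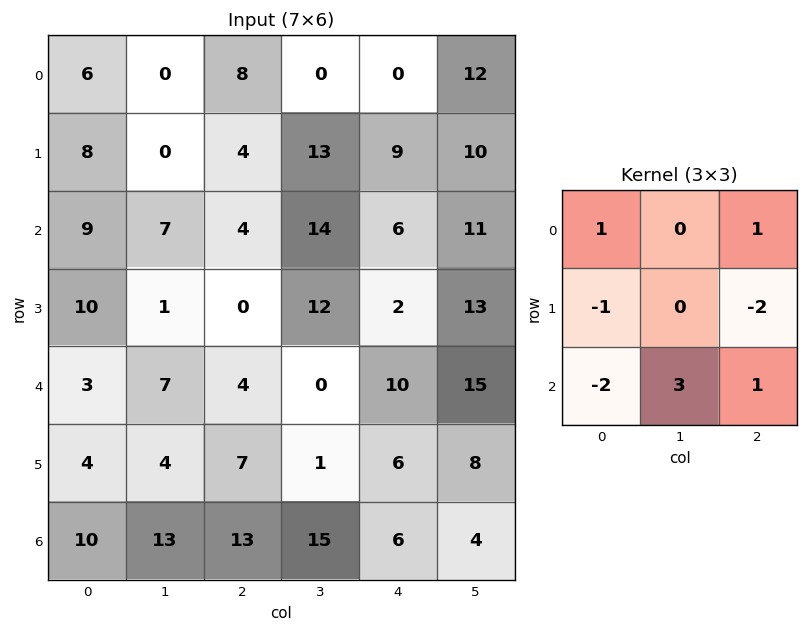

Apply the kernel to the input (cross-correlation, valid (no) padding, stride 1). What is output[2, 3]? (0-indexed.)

The receptive field on the input at this output position is [14 6 11 / 12 2 13 / 0 10 15]. Elementwise product with the kernel and sum: 14·1 + 11·1 + 12·-1 + 13·-2 + 0·-2 + 10·3 + 15·1.

32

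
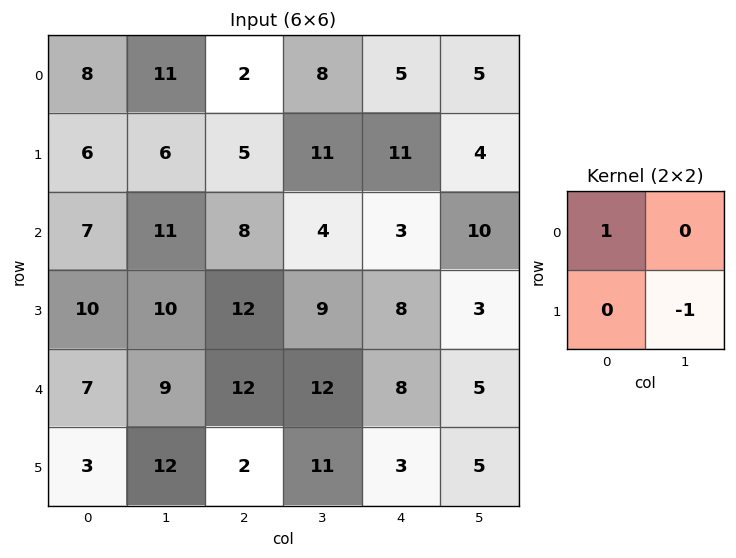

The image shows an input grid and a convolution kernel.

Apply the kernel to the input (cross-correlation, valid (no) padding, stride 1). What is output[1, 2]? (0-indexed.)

1

The receptive field on the input at this output position is [5 11 / 8 4]. Elementwise product with the kernel and sum: 5·1 + 4·-1.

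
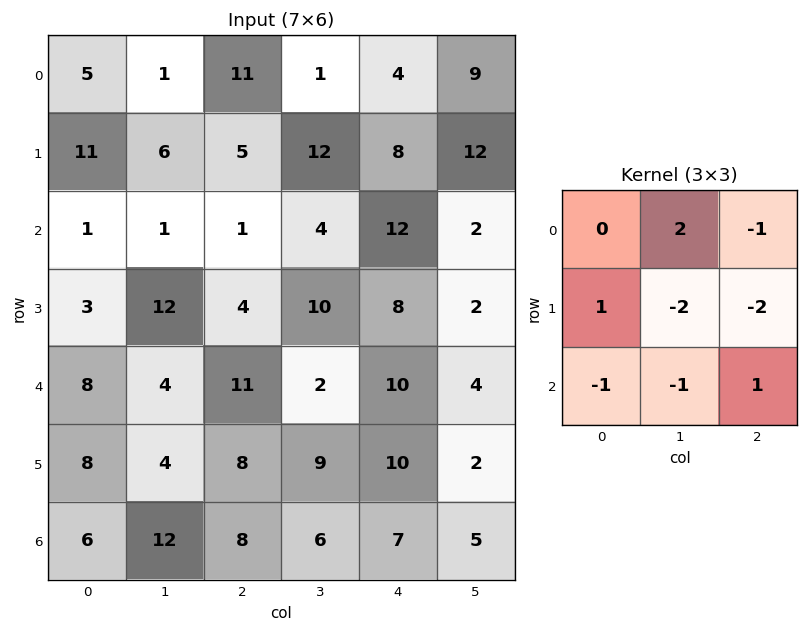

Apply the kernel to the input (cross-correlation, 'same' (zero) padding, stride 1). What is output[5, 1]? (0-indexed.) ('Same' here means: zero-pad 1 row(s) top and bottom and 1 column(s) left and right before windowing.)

-29

The receptive field on the zero-padded input at this output position is [8 4 11 / 8 4 8 / 6 12 8]. Elementwise product with the kernel and sum: 4·2 + 11·-1 + 8·1 + 4·-2 + 8·-2 + 6·-1 + 12·-1 + 8·1.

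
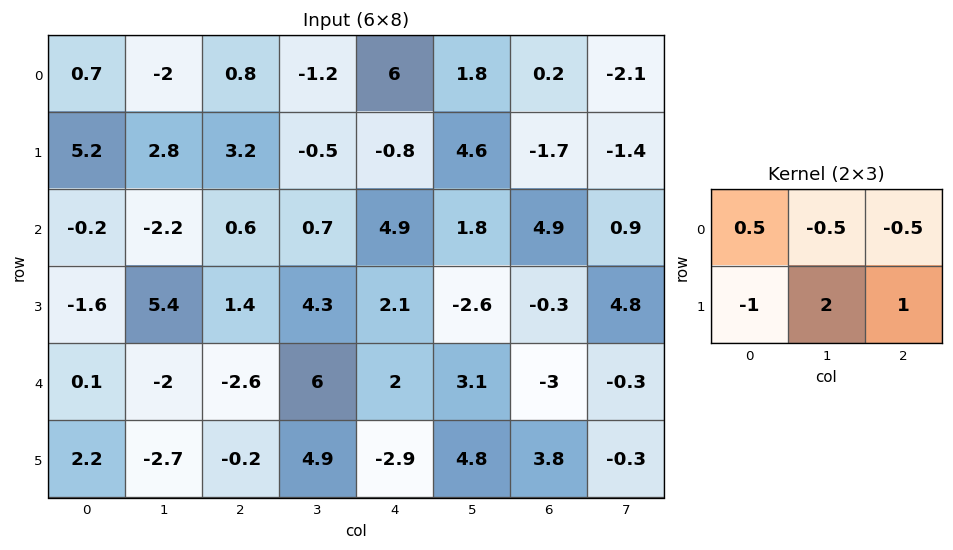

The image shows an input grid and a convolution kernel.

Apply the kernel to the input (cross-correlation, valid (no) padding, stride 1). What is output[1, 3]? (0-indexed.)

The receptive field on the input at this output position is [-0.5 -0.8 4.6 / 0.7 4.9 1.8]. Elementwise product with the kernel and sum: -0.5·0.5 + -0.8·-0.5 + 4.6·-0.5 + 0.7·-1 + 4.9·2 + 1.8·1.

8.75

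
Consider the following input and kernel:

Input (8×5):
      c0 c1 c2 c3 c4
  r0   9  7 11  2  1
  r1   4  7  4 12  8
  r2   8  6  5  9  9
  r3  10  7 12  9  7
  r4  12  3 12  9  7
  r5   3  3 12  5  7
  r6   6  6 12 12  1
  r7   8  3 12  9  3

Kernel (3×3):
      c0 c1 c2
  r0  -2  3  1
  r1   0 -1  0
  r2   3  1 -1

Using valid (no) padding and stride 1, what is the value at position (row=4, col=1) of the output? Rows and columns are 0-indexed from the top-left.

45

The receptive field on the input at this output position is [3 12 9 / 3 12 5 / 6 12 12]. Elementwise product with the kernel and sum: 3·-2 + 12·3 + 9·1 + 12·-1 + 6·3 + 12·1 + 12·-1.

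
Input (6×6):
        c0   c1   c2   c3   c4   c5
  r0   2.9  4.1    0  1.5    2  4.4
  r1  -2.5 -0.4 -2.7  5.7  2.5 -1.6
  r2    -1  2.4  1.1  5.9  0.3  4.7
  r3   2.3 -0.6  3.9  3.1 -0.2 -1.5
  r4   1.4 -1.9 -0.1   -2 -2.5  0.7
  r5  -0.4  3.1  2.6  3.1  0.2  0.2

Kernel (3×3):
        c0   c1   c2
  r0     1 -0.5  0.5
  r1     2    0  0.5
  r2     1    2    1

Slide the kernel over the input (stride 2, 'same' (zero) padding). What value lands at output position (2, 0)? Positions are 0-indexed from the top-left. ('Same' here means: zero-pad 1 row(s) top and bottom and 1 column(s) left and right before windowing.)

The receptive field on the zero-padded input at this output position is [0 2.3 -0.6 / 0 1.4 -1.9 / 0 -0.4 3.1]. Elementwise product with the kernel and sum: 0·1 + 2.3·-0.5 + -0.6·0.5 + 0·2 + -1.9·0.5 + 0·1 + -0.4·2 + 3.1·1.

-0.1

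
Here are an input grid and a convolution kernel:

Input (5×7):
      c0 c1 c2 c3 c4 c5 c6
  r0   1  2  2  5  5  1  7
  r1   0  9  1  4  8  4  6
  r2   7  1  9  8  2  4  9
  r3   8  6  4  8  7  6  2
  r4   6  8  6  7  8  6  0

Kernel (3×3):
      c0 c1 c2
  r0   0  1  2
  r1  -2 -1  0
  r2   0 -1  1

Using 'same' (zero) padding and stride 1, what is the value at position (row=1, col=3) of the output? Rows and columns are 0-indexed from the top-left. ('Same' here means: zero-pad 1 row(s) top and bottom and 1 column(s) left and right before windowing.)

3

The receptive field on the zero-padded input at this output position is [2 5 5 / 1 4 8 / 9 8 2]. Elementwise product with the kernel and sum: 5·1 + 5·2 + 1·-2 + 4·-1 + 8·-1 + 2·1.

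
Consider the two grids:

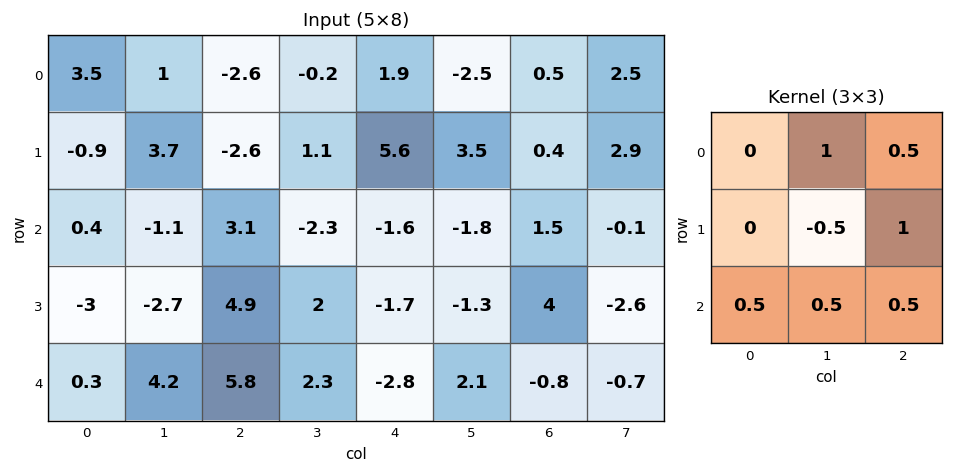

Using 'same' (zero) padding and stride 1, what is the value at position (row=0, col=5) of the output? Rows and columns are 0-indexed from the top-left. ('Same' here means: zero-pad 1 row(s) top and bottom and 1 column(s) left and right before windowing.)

The receptive field on the zero-padded input at this output position is [0 0 0 / 1.9 -2.5 0.5 / 5.6 3.5 0.4]. Elementwise product with the kernel and sum: 0·1 + 0·0.5 + -2.5·-0.5 + 0.5·1 + 5.6·0.5 + 3.5·0.5 + 0.4·0.5.

6.5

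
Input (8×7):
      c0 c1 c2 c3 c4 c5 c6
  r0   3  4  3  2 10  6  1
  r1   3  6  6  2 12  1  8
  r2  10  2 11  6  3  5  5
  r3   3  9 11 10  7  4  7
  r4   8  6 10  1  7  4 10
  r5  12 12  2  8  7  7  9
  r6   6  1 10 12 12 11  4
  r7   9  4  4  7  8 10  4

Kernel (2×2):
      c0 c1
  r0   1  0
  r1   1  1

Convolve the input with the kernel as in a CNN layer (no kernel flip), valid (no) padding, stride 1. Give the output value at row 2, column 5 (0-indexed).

16

The receptive field on the input at this output position is [5 5 / 4 7]. Elementwise product with the kernel and sum: 5·1 + 4·1 + 7·1.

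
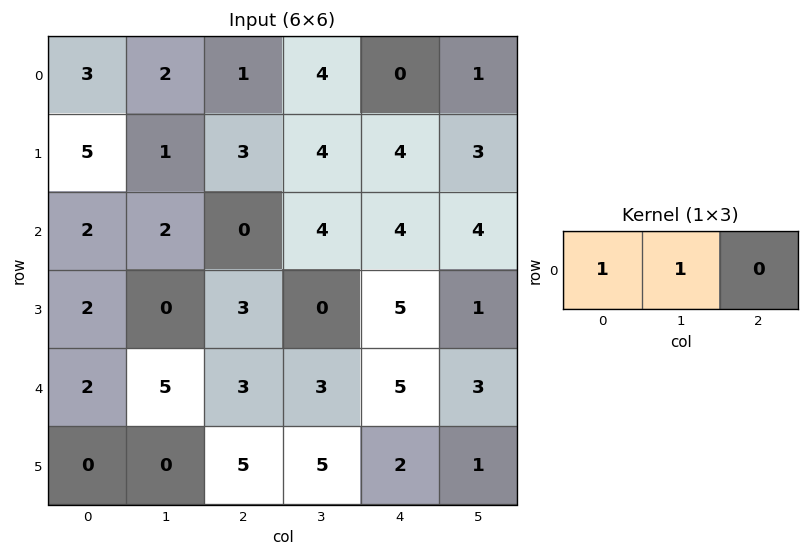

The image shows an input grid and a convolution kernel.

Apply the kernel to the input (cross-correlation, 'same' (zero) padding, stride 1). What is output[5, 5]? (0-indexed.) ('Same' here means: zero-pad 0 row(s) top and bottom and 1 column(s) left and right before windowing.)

The receptive field on the zero-padded input at this output position is [2 1 0]. Elementwise product with the kernel and sum: 2·1 + 1·1.

3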